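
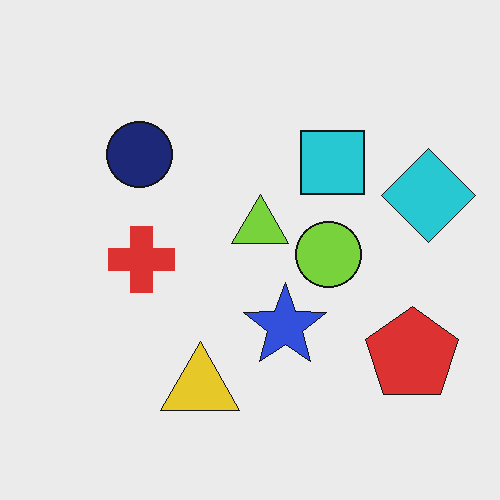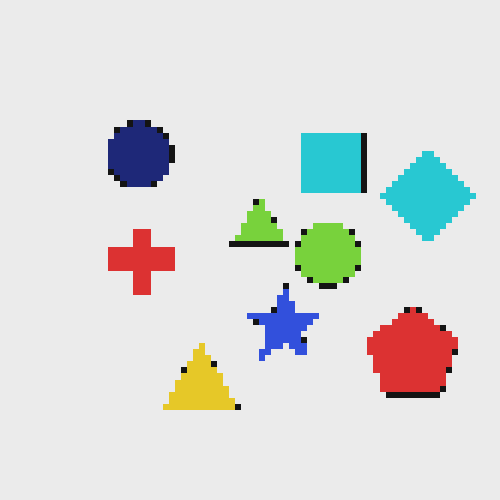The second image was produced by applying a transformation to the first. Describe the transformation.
The image was moderately pixelated.

Shapes are reduced to large square blocks; fine edges and outlines are lost — a downscale-then-upscale (mosaic) effect.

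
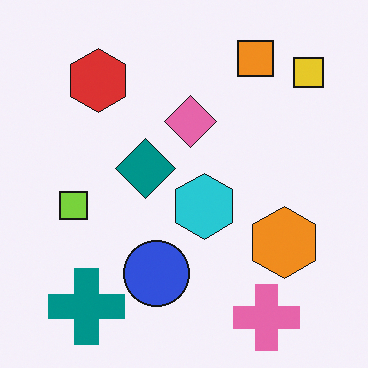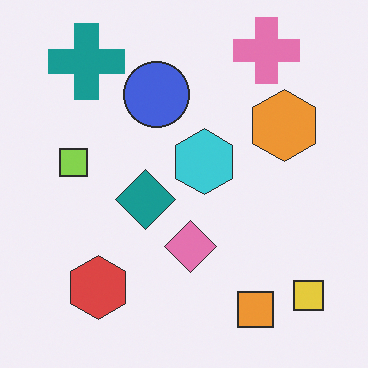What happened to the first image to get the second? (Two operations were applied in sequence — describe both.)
The second image is the first given slightly reduced contrast, then flipped vertically (top ↔ bottom).

Tones are pushed toward mid-grey across the whole image — a global contrast change. The pink cross is in the bottom-right of the first image and the top-right of the second — shapes on opposite sides of the horizontal midline have swapped in a mirror flip.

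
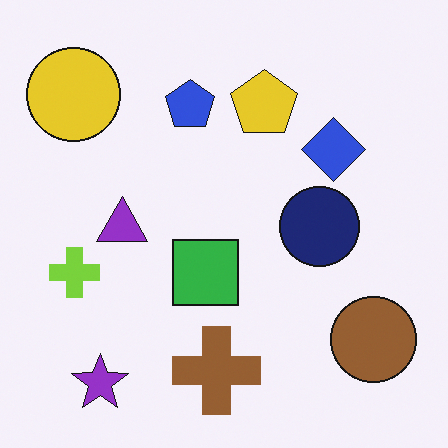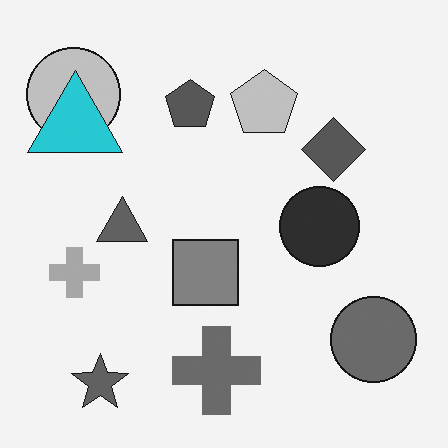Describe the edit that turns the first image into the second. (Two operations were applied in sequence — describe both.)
This is the original image converted to grayscale, then overlaid with an additional cyan triangle.

All color is removed — every shape is now a shade of grey. A cyan triangle appears in the second image that is absent from the first.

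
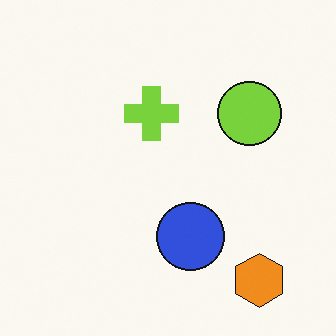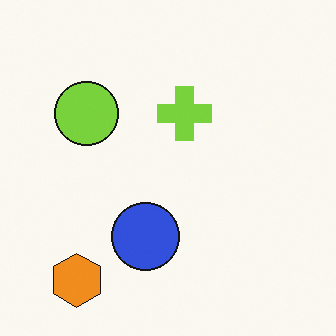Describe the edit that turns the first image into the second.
This is the original image flipped horizontally (left ↔ right).

The orange hexagon is in the bottom-right of the first image and the bottom-left of the second — shapes on opposite sides of the vertical midline have swapped in a mirror flip.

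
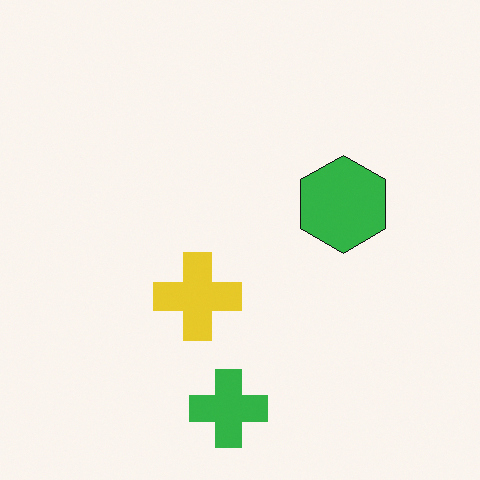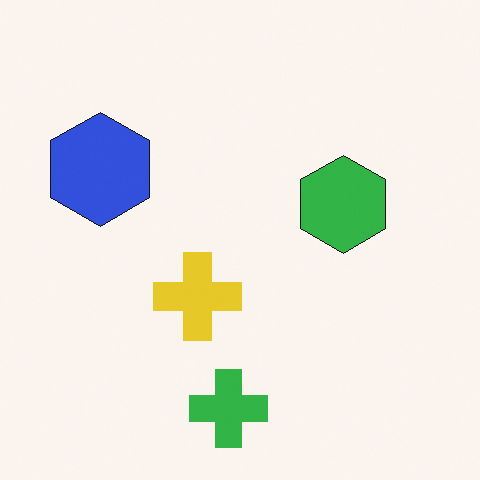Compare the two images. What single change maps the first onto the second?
The second image is the first overlaid with an additional blue hexagon.

A blue hexagon appears in the second image that is absent from the first.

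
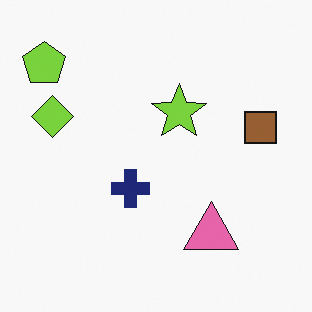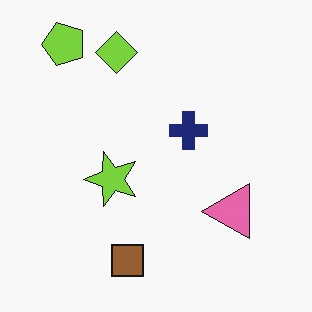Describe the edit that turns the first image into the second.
The image was transposed (reflected across the top-left ↔ bottom-right diagonal).

Shapes have swapped their row and column positions — what was in the top-right is now in the bottom-left — a diagonal reflection.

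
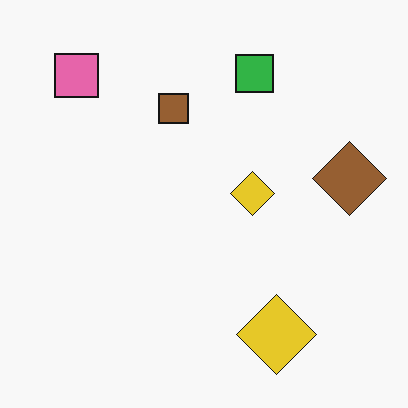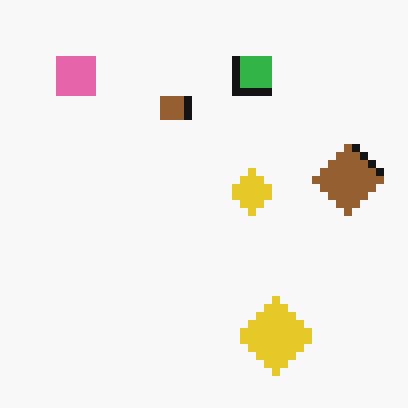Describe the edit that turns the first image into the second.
This is the original image pixelated into visible square blocks.

Shapes are reduced to large square blocks; fine edges and outlines are lost — a downscale-then-upscale (mosaic) effect.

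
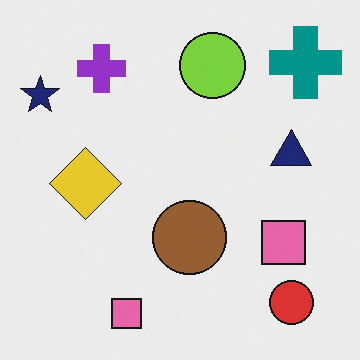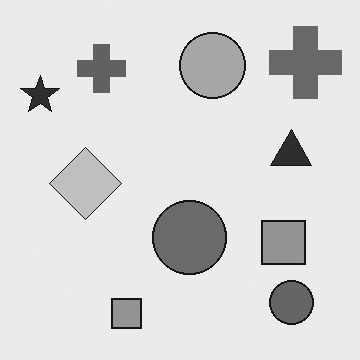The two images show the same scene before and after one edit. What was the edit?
It was converted to grayscale.

All color is removed — every shape is now a shade of grey.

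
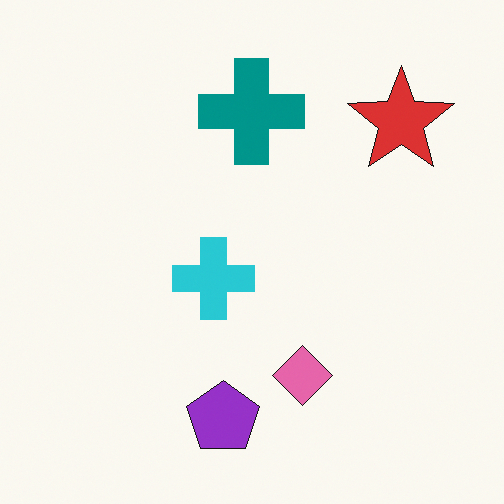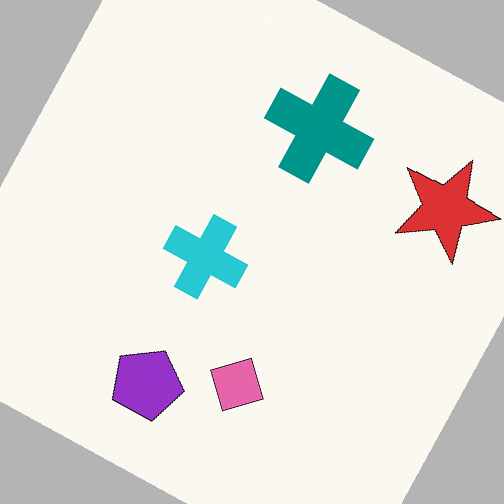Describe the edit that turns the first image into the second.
This is the original image rotated clockwise by a clearly visible amount.

Every shape is tilted by the same angle and the image corners show triangular fill wedges — a whole-image rotation by a non-right angle.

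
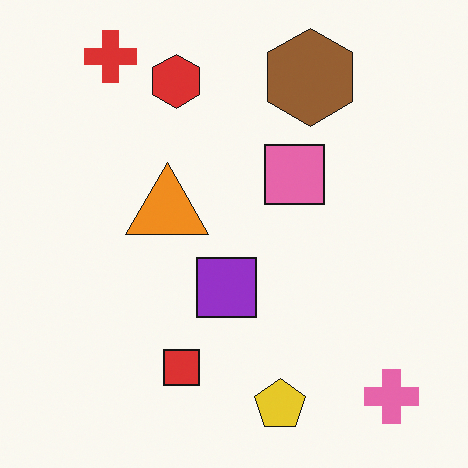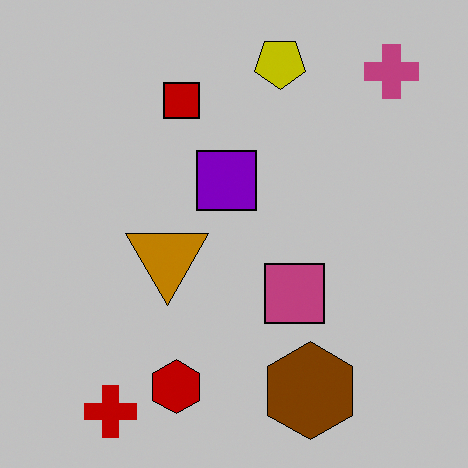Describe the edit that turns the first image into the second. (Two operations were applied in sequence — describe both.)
The second image is the first flipped vertically (top ↔ bottom), then heavily posterized to just a handful of flat colors.

The red cross is in the top-left of the first image and the bottom-left of the second — shapes on opposite sides of the horizontal midline have swapped in a mirror flip. Each flat color has snapped to a coarser quantized level — most visibly, the near-white background has dropped to a flat grey.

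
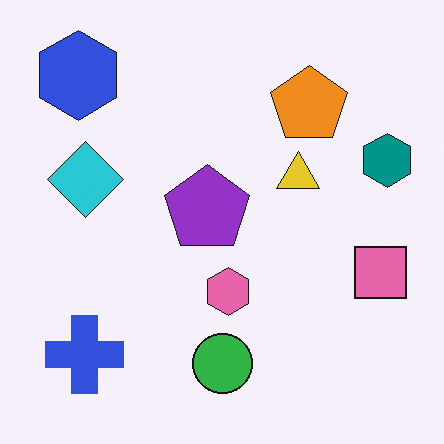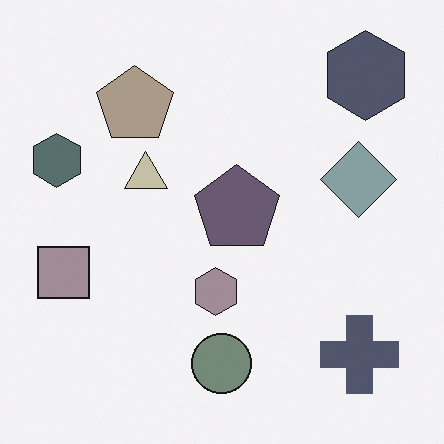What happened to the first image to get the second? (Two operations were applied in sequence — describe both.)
The image was made much more muted (saturation change), then flipped horizontally (left ↔ right).

All colors are more muted and greyish — a global saturation change. The teal hexagon is in the right of the first image and the left of the second — shapes on opposite sides of the vertical midline have swapped in a mirror flip.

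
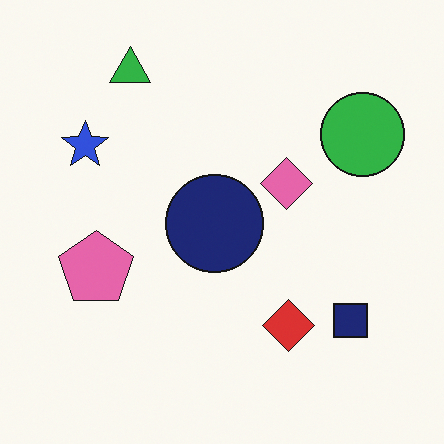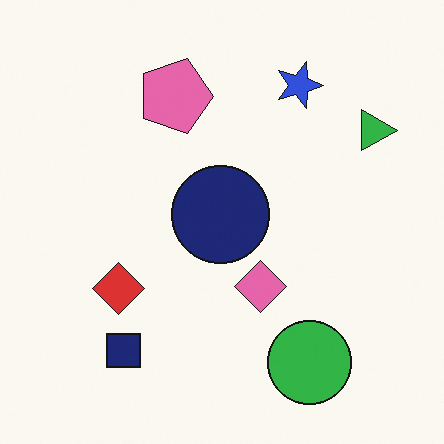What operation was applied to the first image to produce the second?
Rotated 90° clockwise.

The green triangle sits in the top-left of the first image and the top-right of the second — consistent with a whole-image 90° clockwise rotation.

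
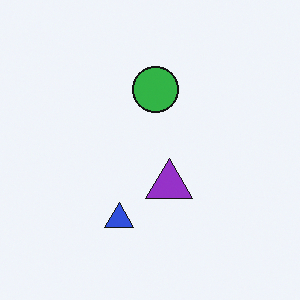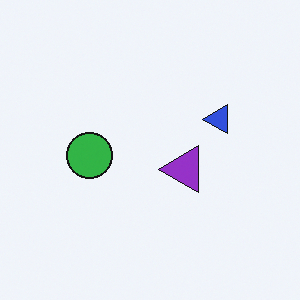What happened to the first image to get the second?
The second image is the first transposed (reflected across the top-left ↔ bottom-right diagonal).

Shapes have swapped their row and column positions — what was in the top-right is now in the bottom-left — a diagonal reflection.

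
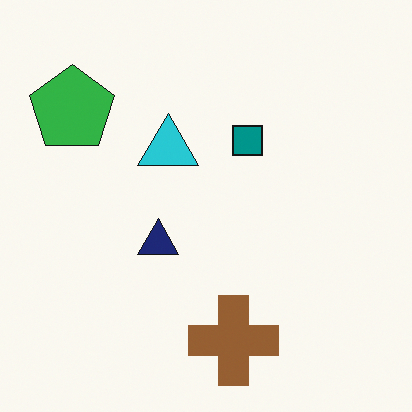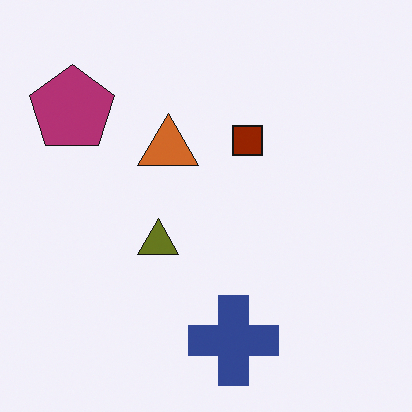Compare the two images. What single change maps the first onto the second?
Hue-shifted by a large amount.

Every shape's color has rotated by the same amount around the hue wheel — a uniform hue shift.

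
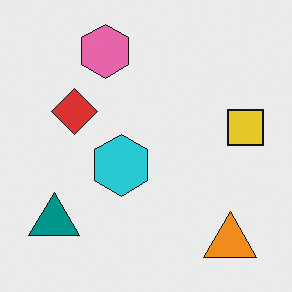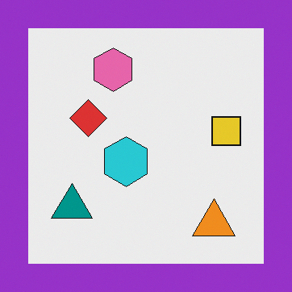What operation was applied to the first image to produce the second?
Framed with a purple border.

A solid purple frame runs around the edge of the second image, with the content slightly shrunk inside it.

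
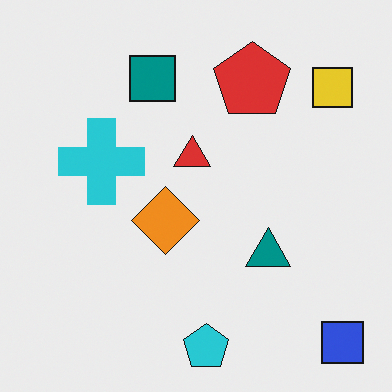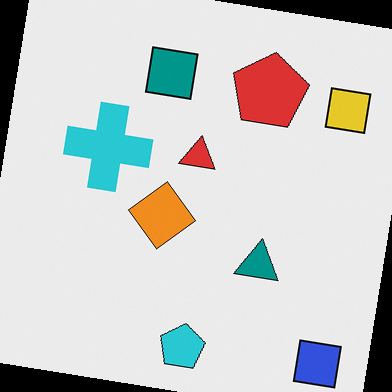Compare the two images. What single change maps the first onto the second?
The transformation is: rotated clockwise by a few degrees.

Every shape is tilted by the same angle and the image corners show triangular fill wedges — a whole-image rotation by a non-right angle.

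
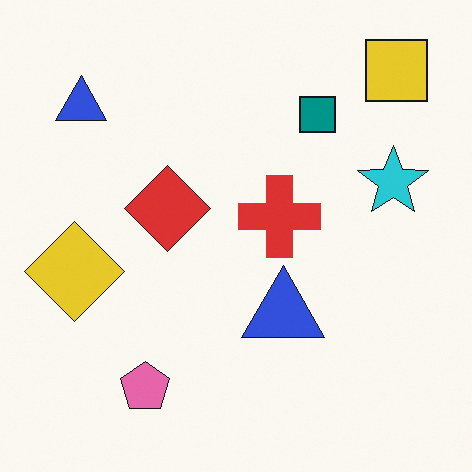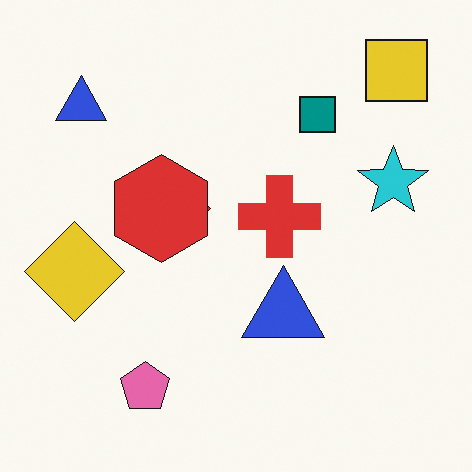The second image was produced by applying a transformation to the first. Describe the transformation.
It was overlaid with an additional red hexagon.

A red hexagon appears in the second image that is absent from the first.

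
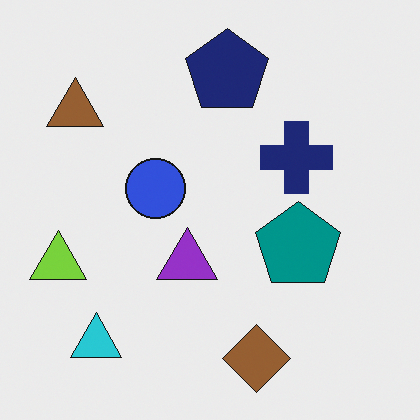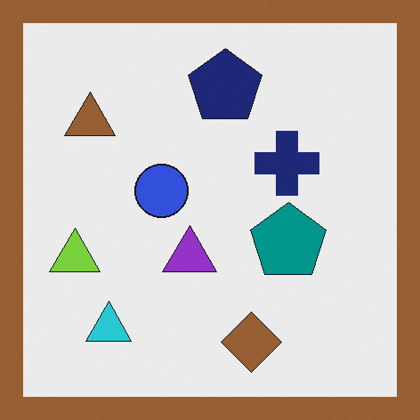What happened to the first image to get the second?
It was framed with a brown border.

A solid brown frame runs around the edge of the second image, with the content slightly shrunk inside it.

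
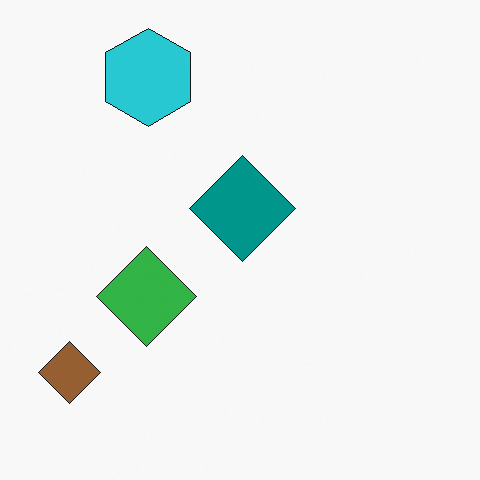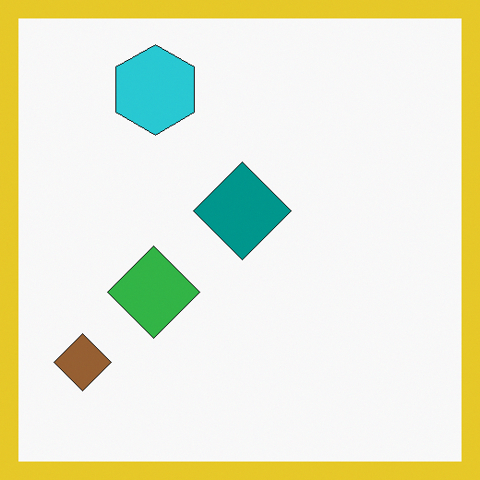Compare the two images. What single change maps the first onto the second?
The second image is the first framed with a yellow border.

A solid yellow frame runs around the edge of the second image, with the content slightly shrunk inside it.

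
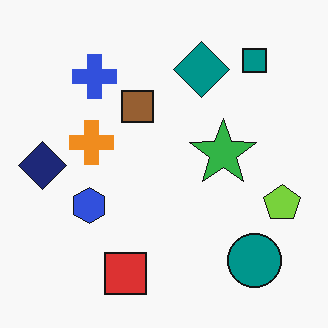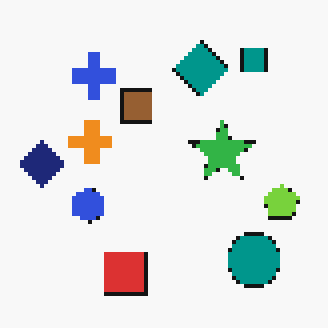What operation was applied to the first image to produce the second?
The image was lightly pixelated (a mild mosaic effect).

Shapes are reduced to large square blocks; fine edges and outlines are lost — a downscale-then-upscale (mosaic) effect.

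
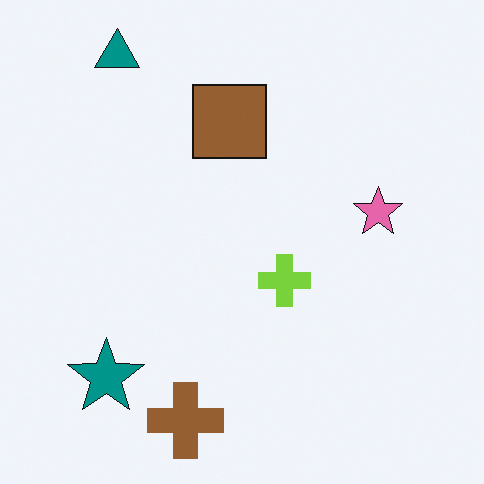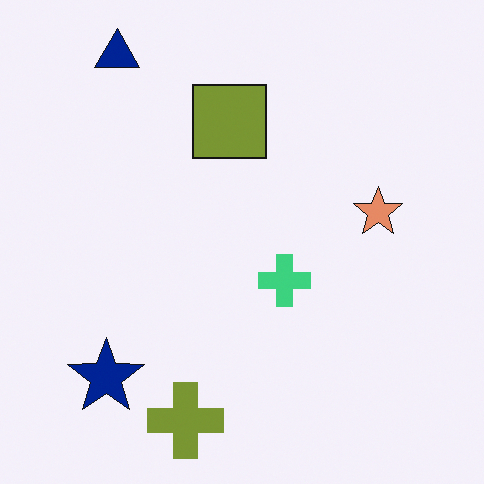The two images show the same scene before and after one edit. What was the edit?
The second image is the first hue-shifted slightly.

Every shape's color has rotated by the same amount around the hue wheel — a uniform hue shift.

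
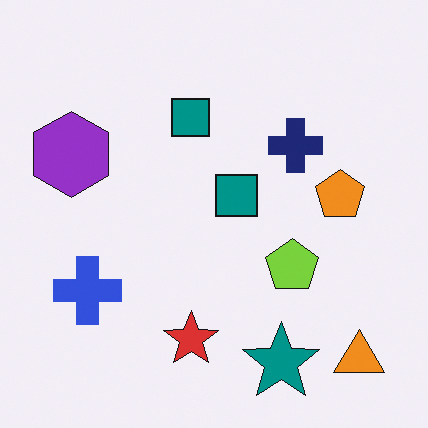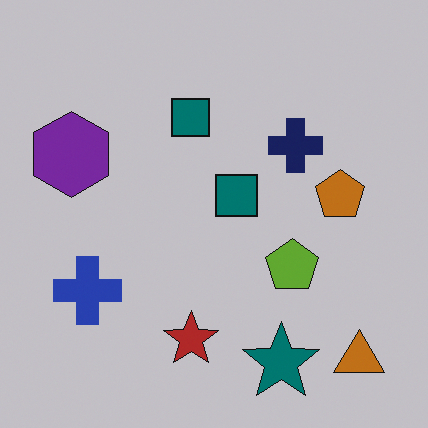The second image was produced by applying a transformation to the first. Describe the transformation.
Slightly darkened.

Every pixel — background and shapes alike — is uniformly darkened.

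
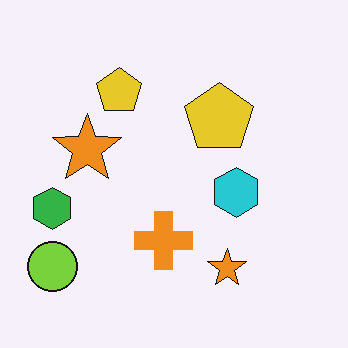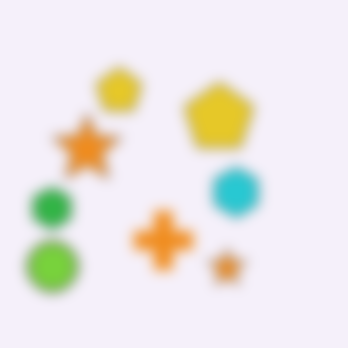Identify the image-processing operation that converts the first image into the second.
This is the original image heavily blurred.

Shape edges and outlines are uniformly softened across the whole image.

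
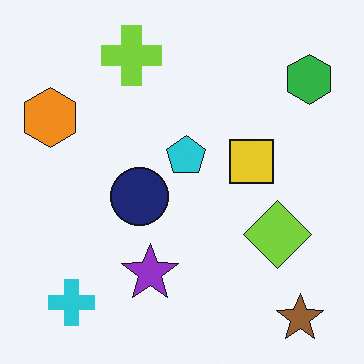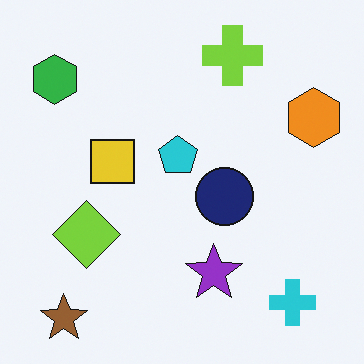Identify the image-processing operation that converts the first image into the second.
It was flipped horizontally (left ↔ right).

The orange hexagon is in the top-left of the first image and the top-right of the second — shapes on opposite sides of the vertical midline have swapped in a mirror flip.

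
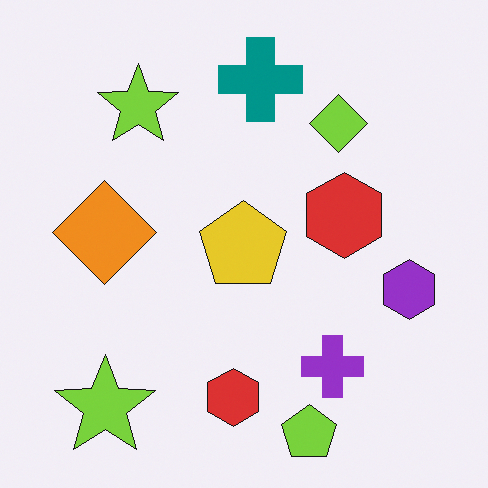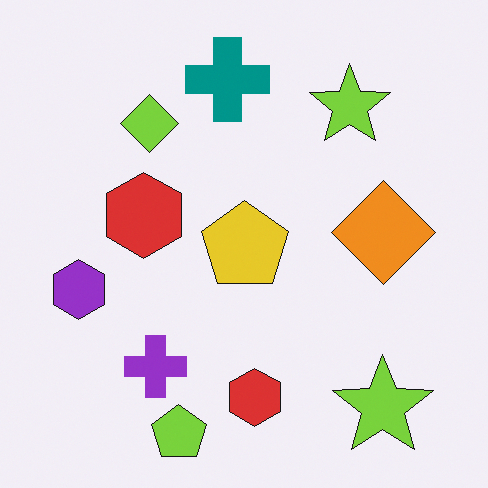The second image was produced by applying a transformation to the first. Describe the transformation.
This is the original image flipped horizontally (left ↔ right).

The purple hexagon is in the right of the first image and the left of the second — shapes on opposite sides of the vertical midline have swapped in a mirror flip.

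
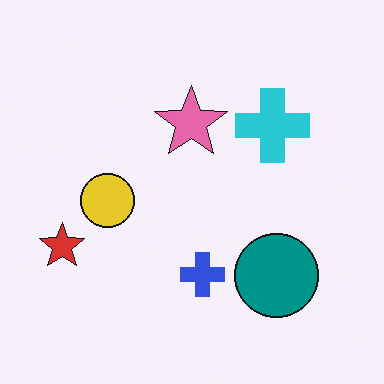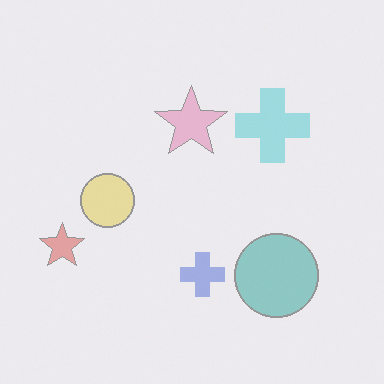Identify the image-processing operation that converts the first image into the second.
The transformation is: given much lower contrast.

Tones are pushed toward mid-grey across the whole image — a global contrast change.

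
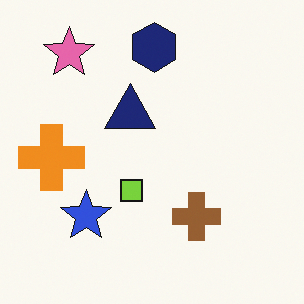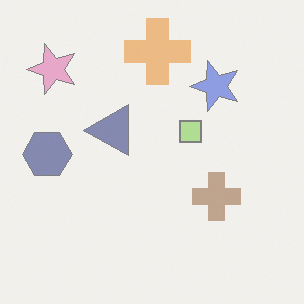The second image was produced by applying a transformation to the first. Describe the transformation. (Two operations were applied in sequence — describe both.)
The image was given much lower contrast, then transposed (reflected across the top-left ↔ bottom-right diagonal).

Tones are pushed toward mid-grey across the whole image — a global contrast change. Shapes have swapped their row and column positions — what was in the top-right is now in the bottom-left — a diagonal reflection.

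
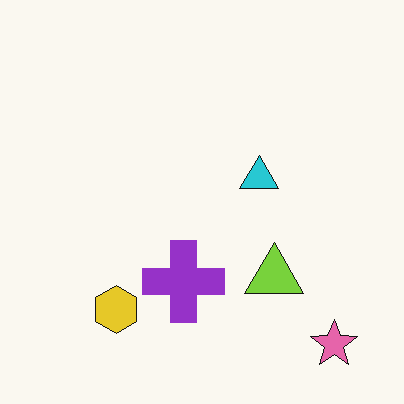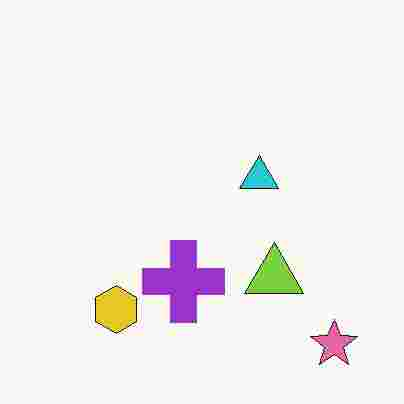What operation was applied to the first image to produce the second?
The second image is the first heavily JPEG-compressed with obvious blocking artifacts.

Blocky 8×8 compression artifacts appear around shape edges and the flat background shows ringing — characteristic JPEG degradation.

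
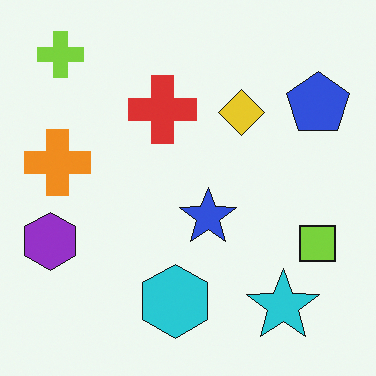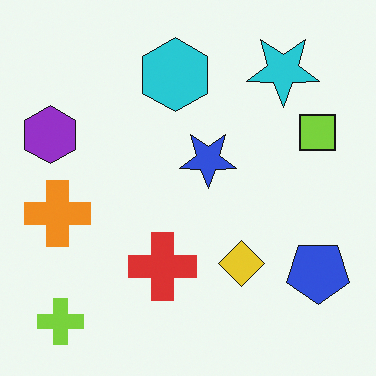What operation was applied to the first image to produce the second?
This is the original image flipped vertically (top ↔ bottom).

The lime cross is in the top-left of the first image and the bottom-left of the second — shapes on opposite sides of the horizontal midline have swapped in a mirror flip.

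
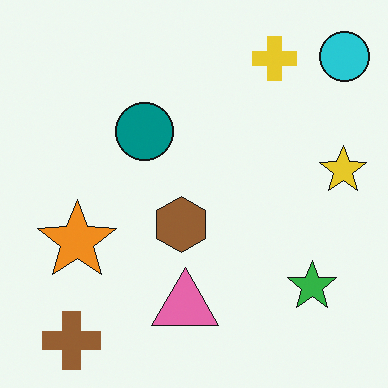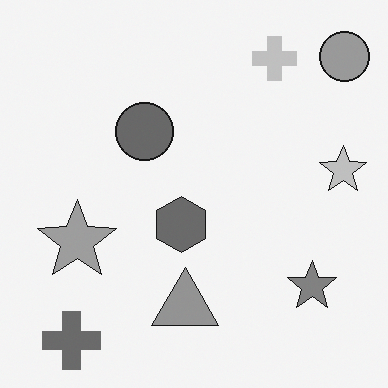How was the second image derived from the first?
This is the original image converted to grayscale.

All color is removed — every shape is now a shade of grey.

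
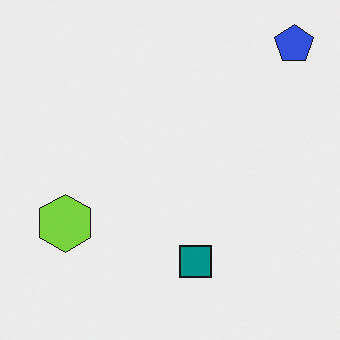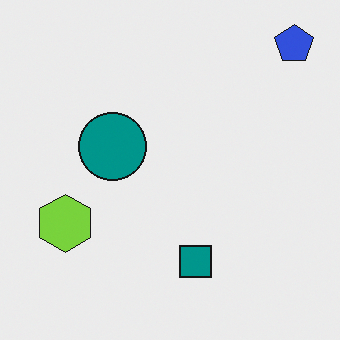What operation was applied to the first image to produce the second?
The image was overlaid with an additional teal circle.

A teal circle appears in the second image that is absent from the first.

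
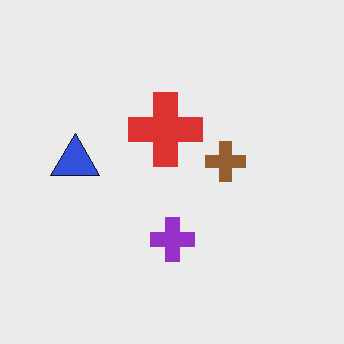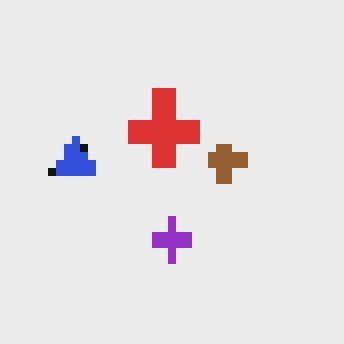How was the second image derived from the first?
The image was moderately pixelated.

Shapes are reduced to large square blocks; fine edges and outlines are lost — a downscale-then-upscale (mosaic) effect.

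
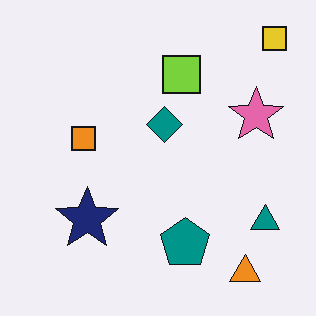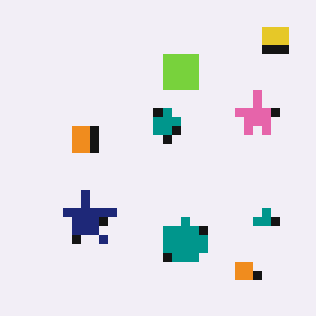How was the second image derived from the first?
It was coarsely pixelated.

Shapes are reduced to large square blocks; fine edges and outlines are lost — a downscale-then-upscale (mosaic) effect.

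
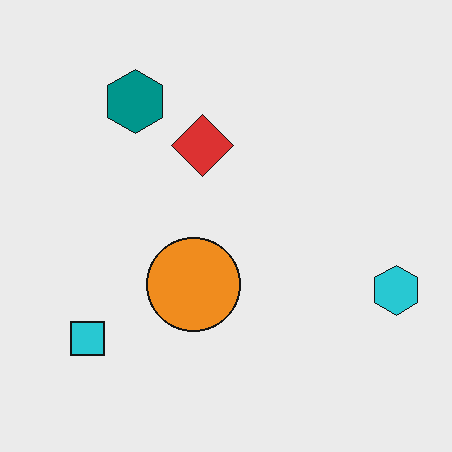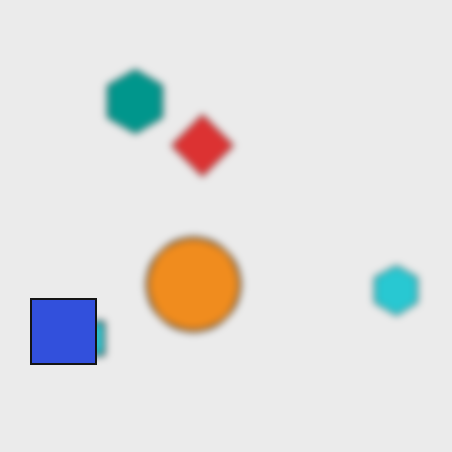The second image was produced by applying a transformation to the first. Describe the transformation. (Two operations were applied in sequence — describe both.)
It was moderately blurred, then overlaid with an additional blue square.

Shape edges and outlines are uniformly softened across the whole image. A blue square appears in the second image that is absent from the first.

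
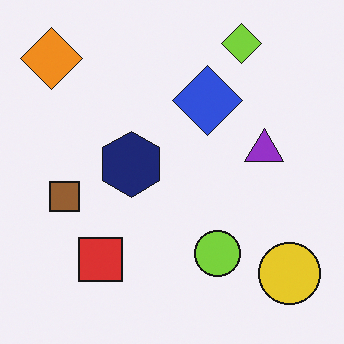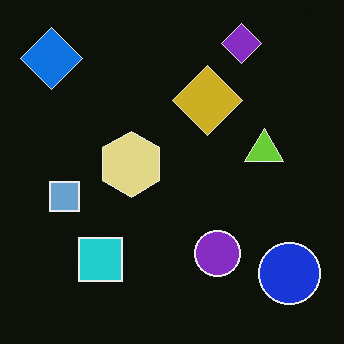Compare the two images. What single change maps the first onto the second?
The transformation is: color-inverted (negative).

The light background has become dark and every shape's color is its complement — a photographic negative.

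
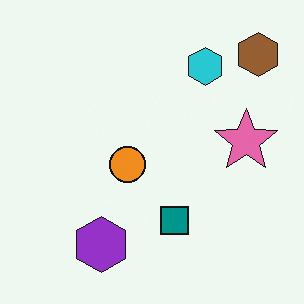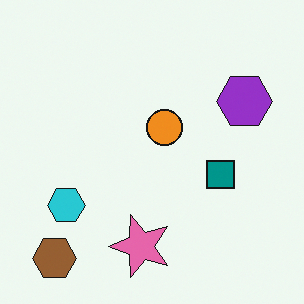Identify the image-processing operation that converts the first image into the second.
This is the original image transposed (reflected across the top-left ↔ bottom-right diagonal).

Shapes have swapped their row and column positions — what was in the top-right is now in the bottom-left — a diagonal reflection.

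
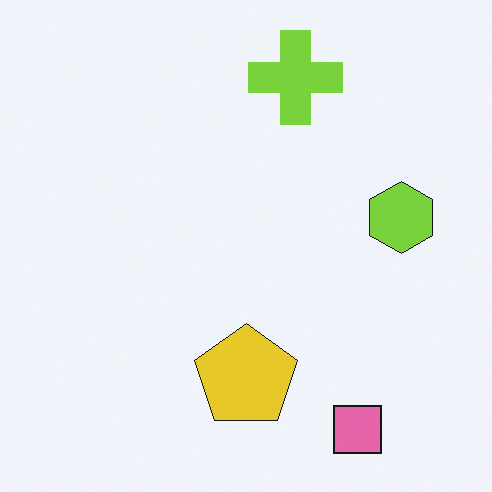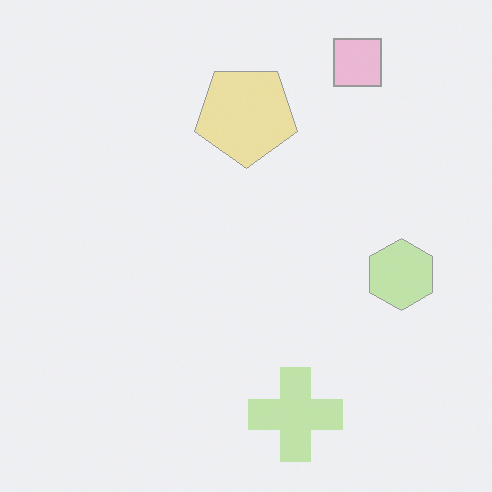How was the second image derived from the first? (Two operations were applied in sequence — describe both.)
The second image is the first flipped vertically (top ↔ bottom), then given much lower contrast.

The pink square is in the bottom-right of the first image and the top-right of the second — shapes on opposite sides of the horizontal midline have swapped in a mirror flip. Tones are pushed toward mid-grey across the whole image — a global contrast change.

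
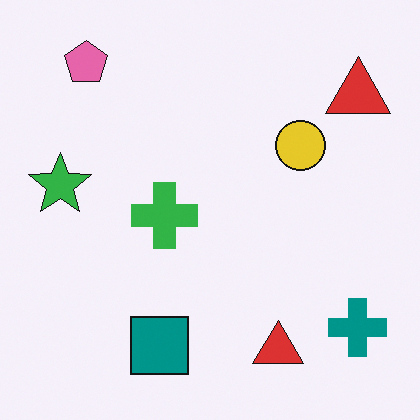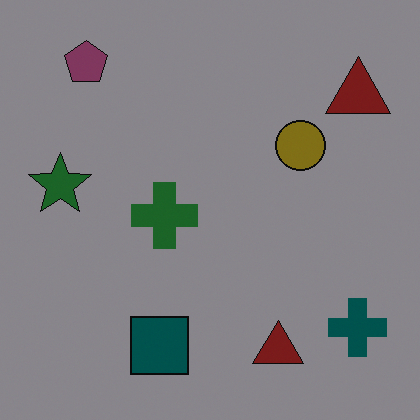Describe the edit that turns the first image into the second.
The transformation is: darkened a lot.

Every pixel — background and shapes alike — is uniformly darkened.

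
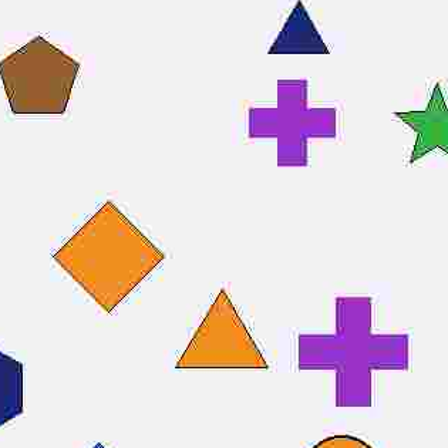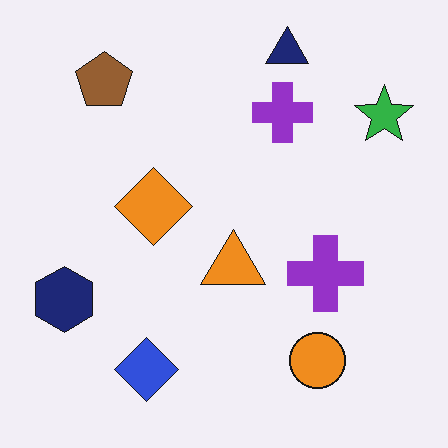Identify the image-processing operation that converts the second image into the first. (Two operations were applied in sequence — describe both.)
The transformation is: degraded with heavy JPEG compression, then cropped slightly and scaled back up.

Blocky 8×8 compression artifacts appear around shape edges and the flat background shows ringing — characteristic JPEG degradation. The visible shapes are larger and the field of view is narrower; shapes near the original edges may be partly or wholly outside the frame — a crop-and-rescale.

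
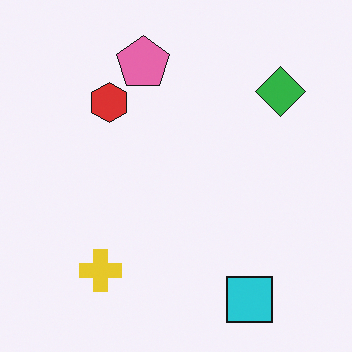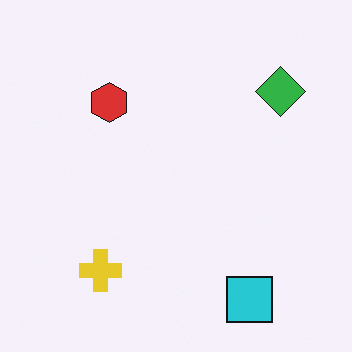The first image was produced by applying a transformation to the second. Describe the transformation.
The transformation is: overlaid with an additional pink pentagon.

A pink pentagon appears in the first image that is absent from the second.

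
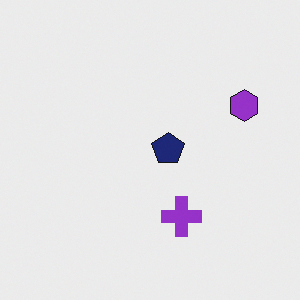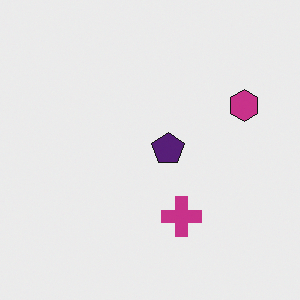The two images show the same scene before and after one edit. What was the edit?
The transformation is: hue-shifted slightly.

Every shape's color has rotated by the same amount around the hue wheel — a uniform hue shift.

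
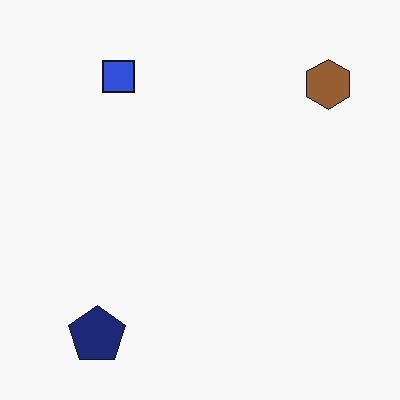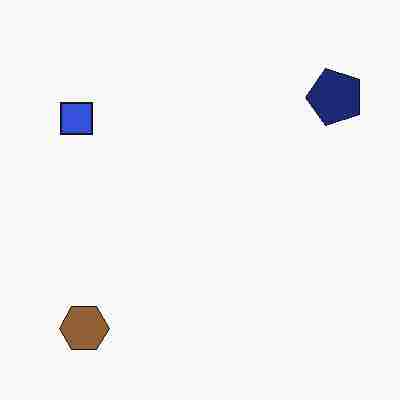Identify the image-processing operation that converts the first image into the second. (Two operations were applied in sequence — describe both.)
The second image is the first heavily JPEG-compressed with obvious blocking artifacts, then transposed (reflected across the top-left ↔ bottom-right diagonal).

Blocky 8×8 compression artifacts appear around shape edges and the flat background shows ringing — characteristic JPEG degradation. Shapes have swapped their row and column positions — what was in the top-right is now in the bottom-left — a diagonal reflection.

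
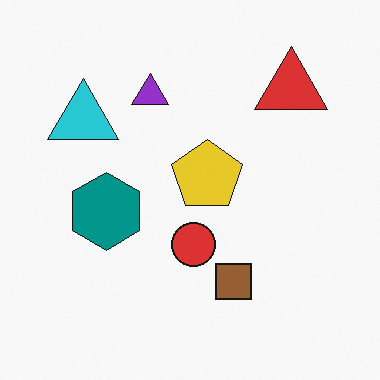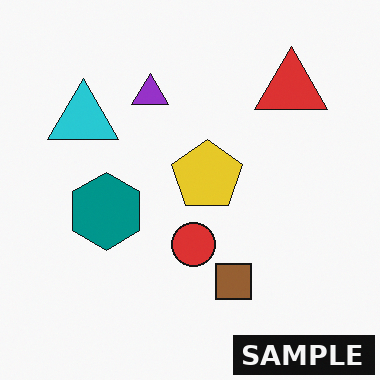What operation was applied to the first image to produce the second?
The transformation is: watermarked with the text "SAMPLE" in the lower-right corner.

A dark label reading "SAMPLE" appears in the lower-right corner.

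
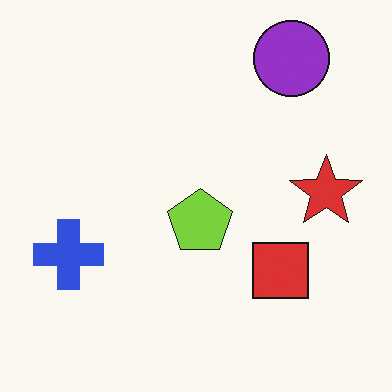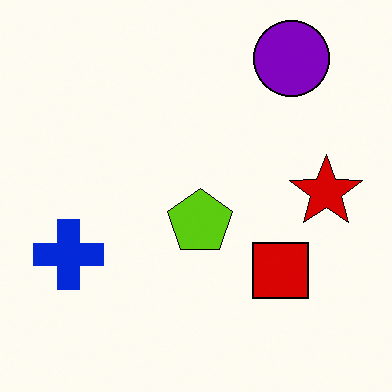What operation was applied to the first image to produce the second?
Given slightly increased contrast.

Tones are pushed away from mid-grey across the whole image — a global contrast change.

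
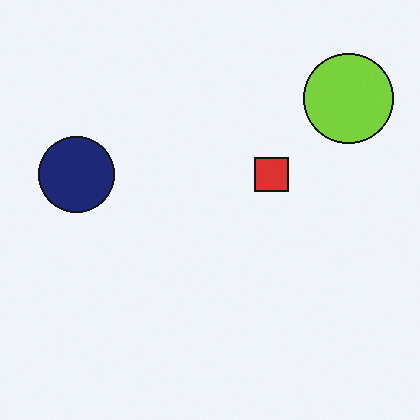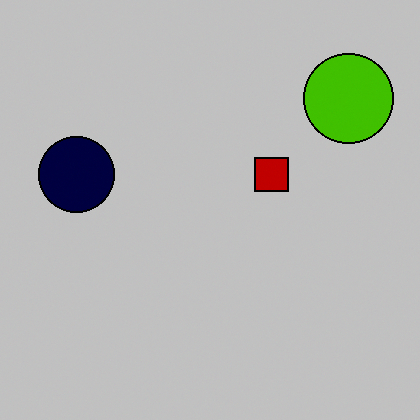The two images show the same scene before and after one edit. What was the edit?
Aggressively posterized.

Each flat color has snapped to a coarser quantized level — most visibly, the near-white background has dropped to a flat grey.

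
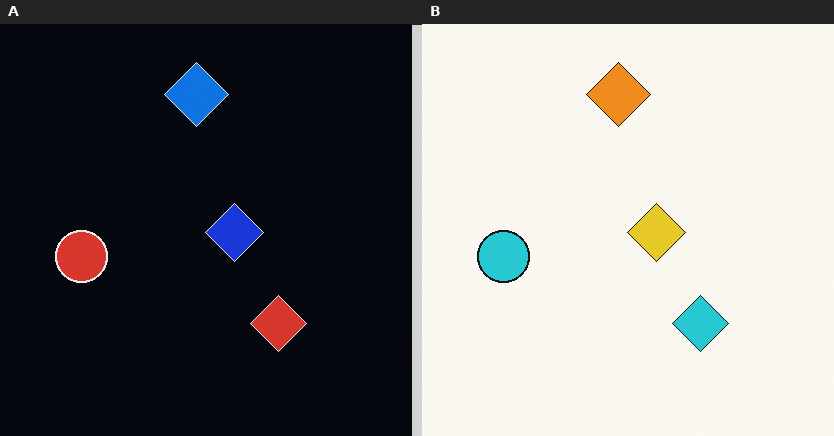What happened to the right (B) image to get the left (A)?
The transformation is: color-inverted (negative).

The light background has become dark and every shape's color is its complement — a photographic negative.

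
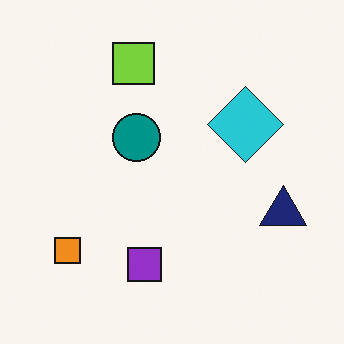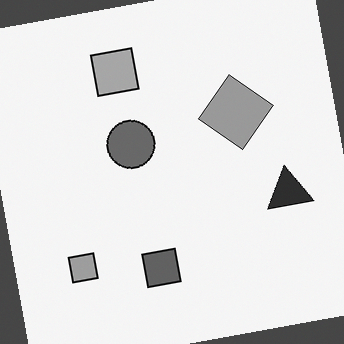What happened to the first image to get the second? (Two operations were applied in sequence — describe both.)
Converted to grayscale, then rotated counter-clockwise by a few degrees.

All color is removed — every shape is now a shade of grey. Every shape is tilted by the same angle and the image corners show triangular fill wedges — a whole-image rotation by a non-right angle.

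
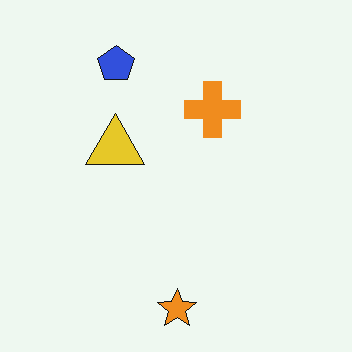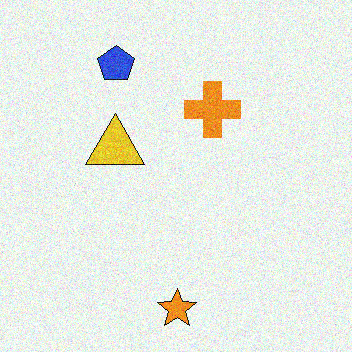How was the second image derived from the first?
The image was degraded with visible gaussian noise.

Random speckle covers the whole image, including the flat background.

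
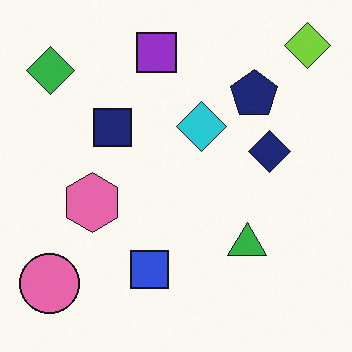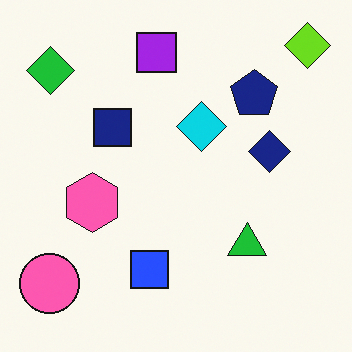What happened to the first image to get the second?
It was slightly oversaturated.

All colors are more vivid — a global saturation change.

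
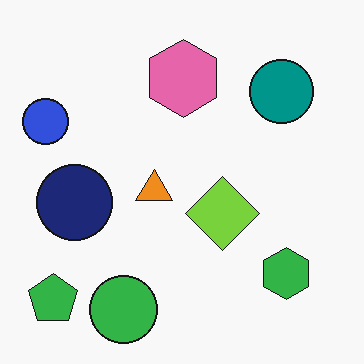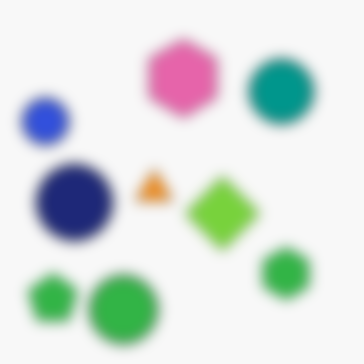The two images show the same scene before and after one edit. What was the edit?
The transformation is: strongly gaussian-blurred.

Shape edges and outlines are uniformly softened across the whole image.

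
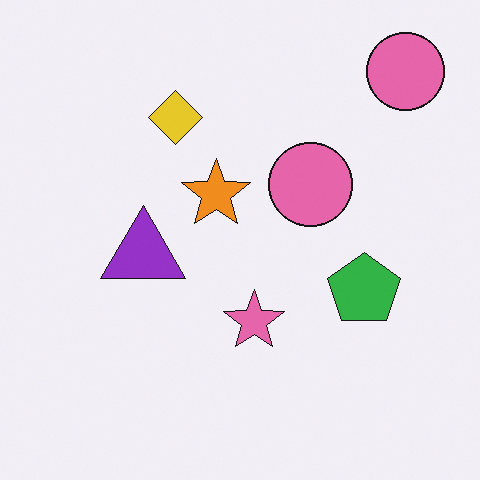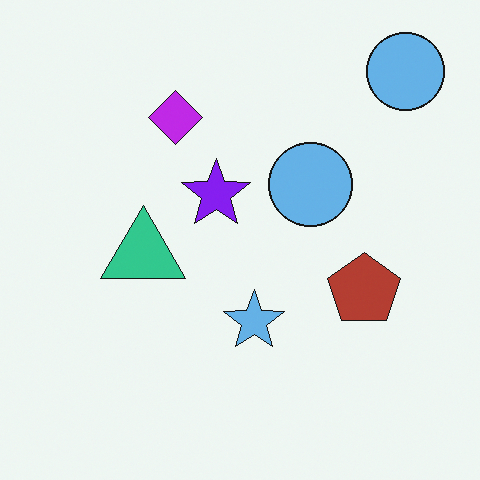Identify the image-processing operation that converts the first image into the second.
Hue-shifted through roughly half the color wheel.

Every shape's color has rotated by the same amount around the hue wheel — a uniform hue shift.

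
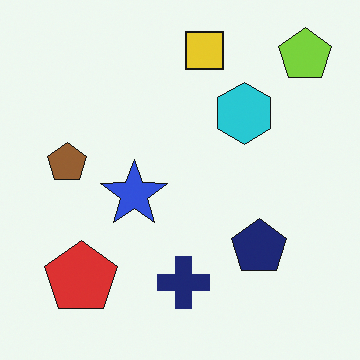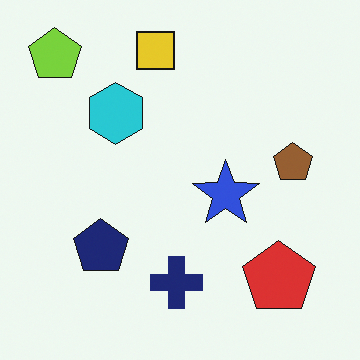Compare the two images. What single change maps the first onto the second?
Flipped horizontally (left ↔ right).

The lime pentagon is in the top-right of the first image and the top-left of the second — shapes on opposite sides of the vertical midline have swapped in a mirror flip.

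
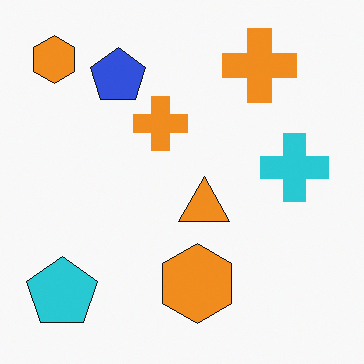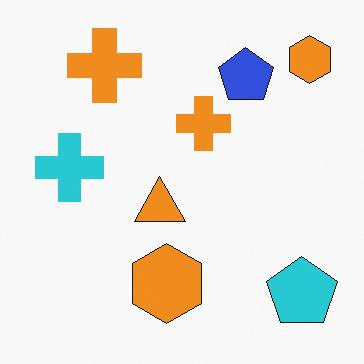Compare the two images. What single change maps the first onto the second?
Flipped horizontally (left ↔ right).

The cyan pentagon is in the bottom-left of the first image and the bottom-right of the second — shapes on opposite sides of the vertical midline have swapped in a mirror flip.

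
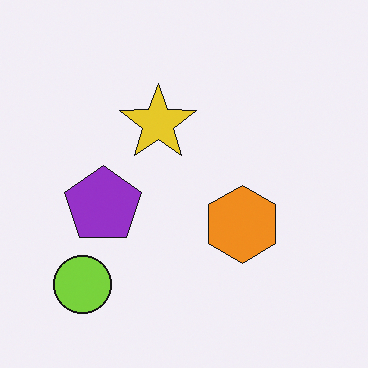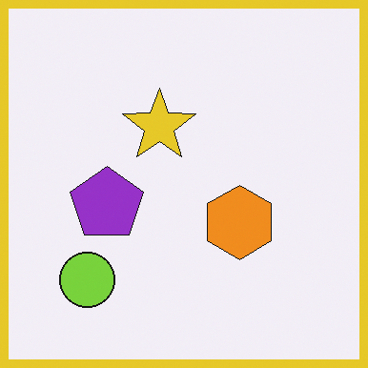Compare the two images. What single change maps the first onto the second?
The transformation is: framed with a yellow border.

A solid yellow frame runs around the edge of the second image, with the content slightly shrunk inside it.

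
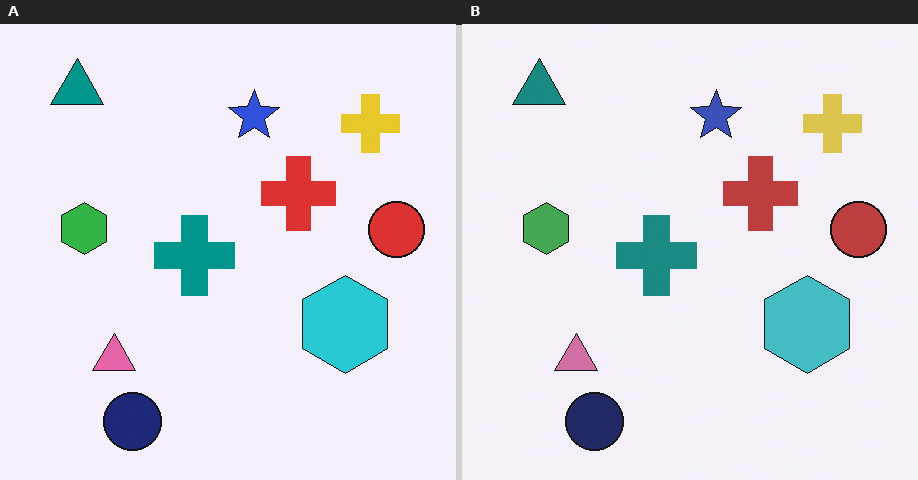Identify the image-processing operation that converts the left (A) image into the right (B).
Slightly desaturated.

All colors are more muted and greyish — a global saturation change.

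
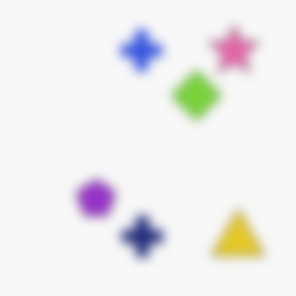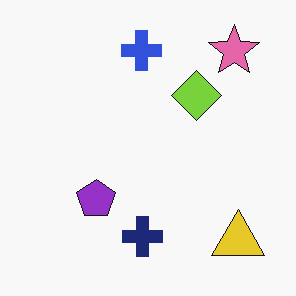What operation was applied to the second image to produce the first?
This is the original image heavily blurred.

Shape edges and outlines are uniformly softened across the whole image.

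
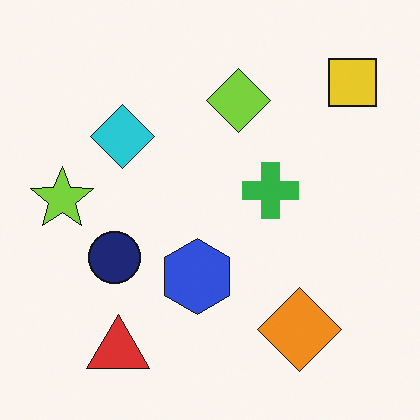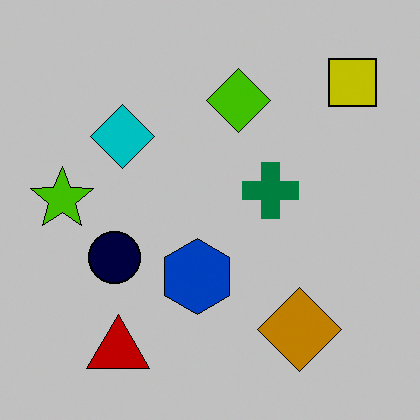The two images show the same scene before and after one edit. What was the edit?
The transformation is: heavily posterized to just a handful of flat colors.

Each flat color has snapped to a coarser quantized level — most visibly, the near-white background has dropped to a flat grey.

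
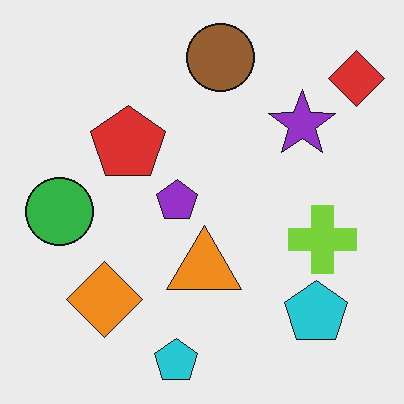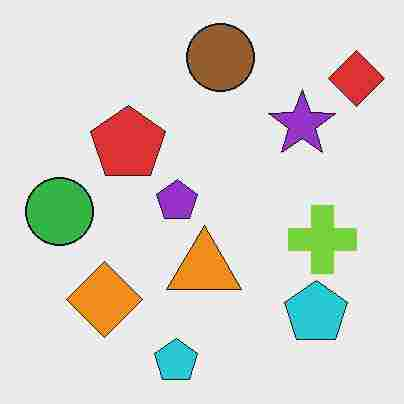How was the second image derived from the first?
The transformation is: degraded with heavy JPEG compression.

Blocky 8×8 compression artifacts appear around shape edges and the flat background shows ringing — characteristic JPEG degradation.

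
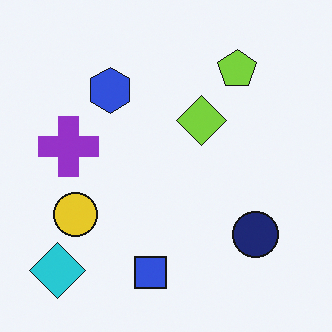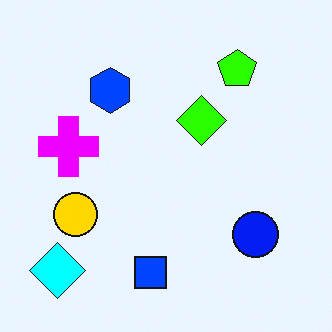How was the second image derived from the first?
The image was made much more vivid (saturation change).

All colors are more vivid — a global saturation change.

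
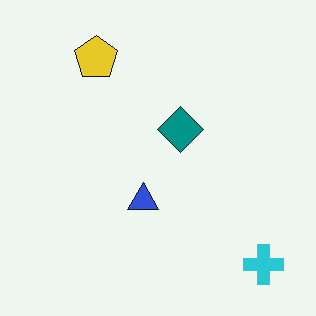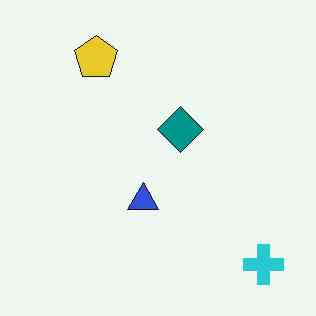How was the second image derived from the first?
It was JPEG-compressed with visible artifacts.

Blocky 8×8 compression artifacts appear around shape edges and the flat background shows ringing — characteristic JPEG degradation.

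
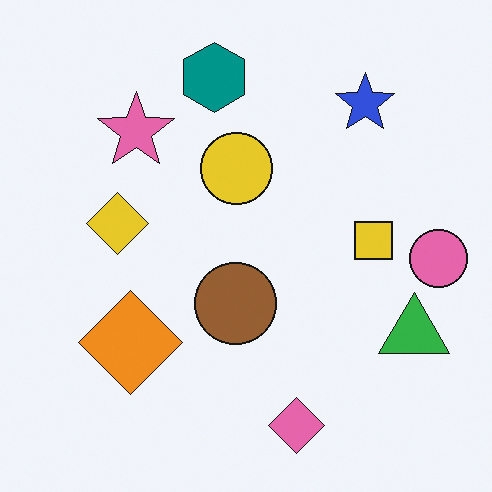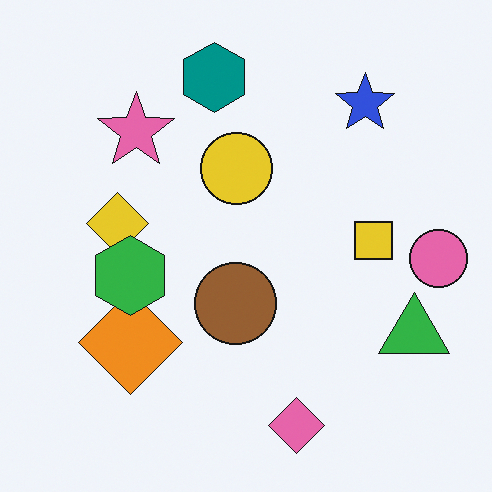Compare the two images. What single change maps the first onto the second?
The transformation is: overlaid with an additional green hexagon.

A green hexagon appears in the second image that is absent from the first.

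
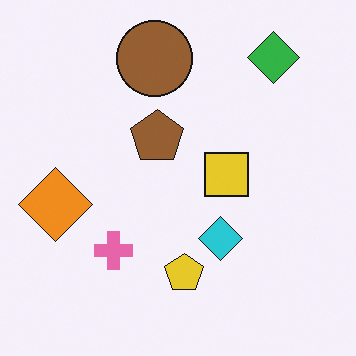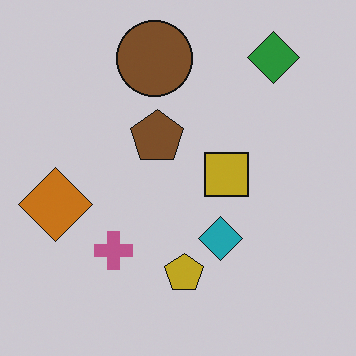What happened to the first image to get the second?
It was slightly darkened.

Every pixel — background and shapes alike — is uniformly darkened.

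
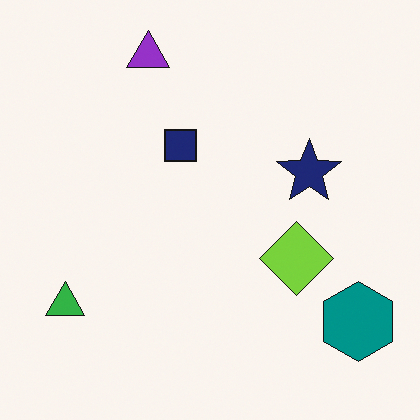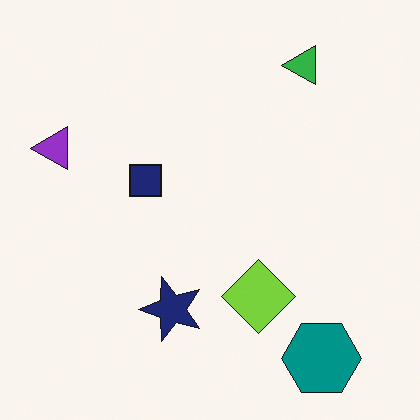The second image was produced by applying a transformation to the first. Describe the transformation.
The second image is the first transposed (reflected across the top-left ↔ bottom-right diagonal).

Shapes have swapped their row and column positions — what was in the top-right is now in the bottom-left — a diagonal reflection.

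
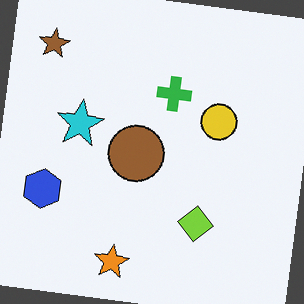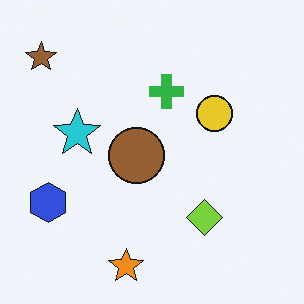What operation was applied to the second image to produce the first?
The image was rotated clockwise by a few degrees.

Every shape is tilted by the same angle and the image corners show triangular fill wedges — a whole-image rotation by a non-right angle.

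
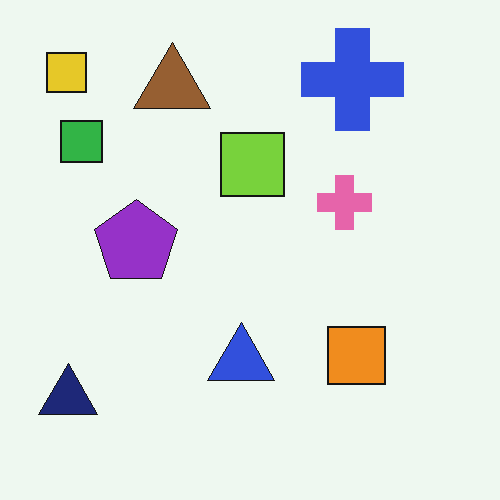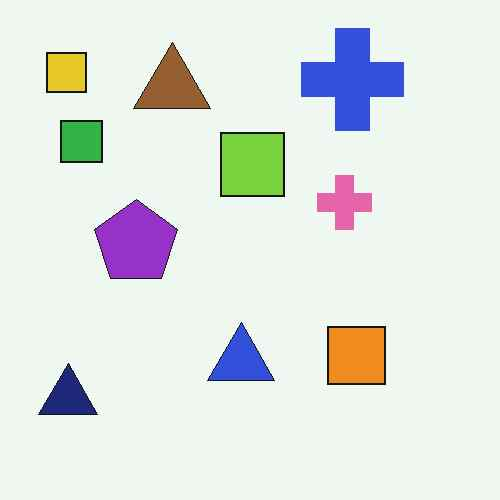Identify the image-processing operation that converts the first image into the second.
The second image is the first given moderate JPEG compression.

Blocky 8×8 compression artifacts appear around shape edges and the flat background shows ringing — characteristic JPEG degradation.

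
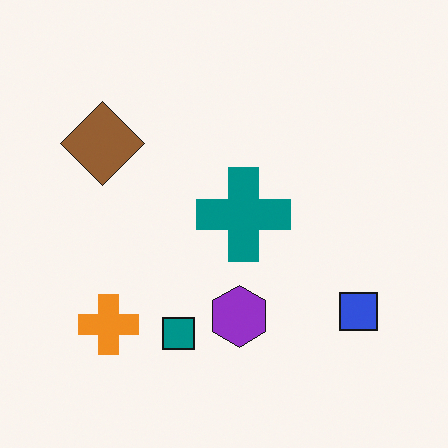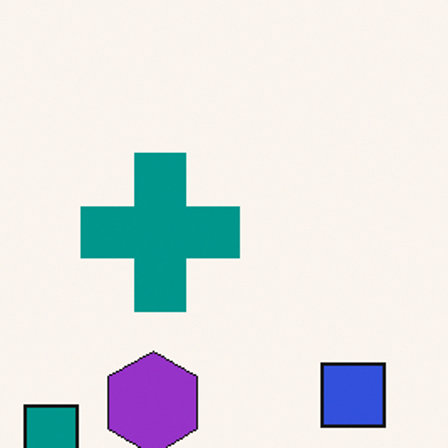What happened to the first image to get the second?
The second image is the first cropped tightly and scaled back up.

The visible shapes are larger and the field of view is narrower; shapes near the original edges may be partly or wholly outside the frame — a crop-and-rescale.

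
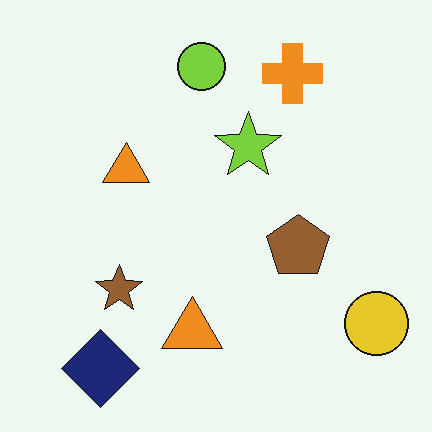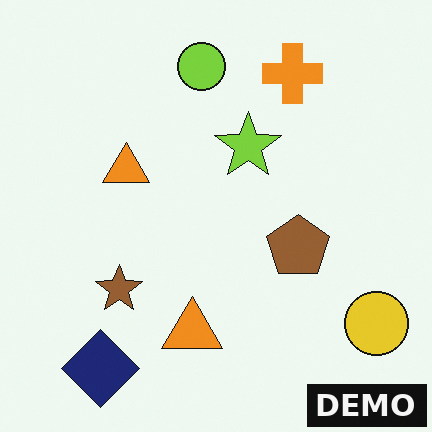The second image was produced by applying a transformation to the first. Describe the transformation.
The transformation is: watermarked with the text "DEMO" in the lower-right corner.

A dark label reading "DEMO" appears in the lower-right corner.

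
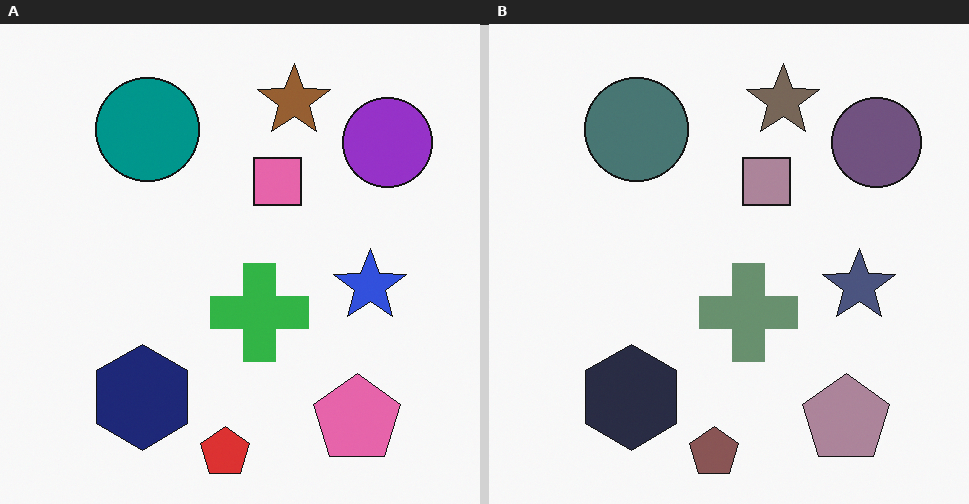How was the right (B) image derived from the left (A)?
The right (B) image is the left (A) heavily desaturated.

All colors are more muted and greyish — a global saturation change.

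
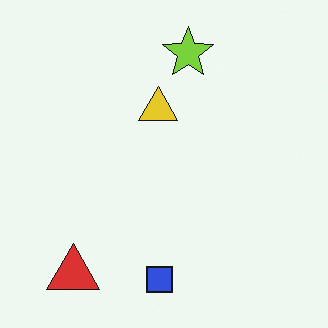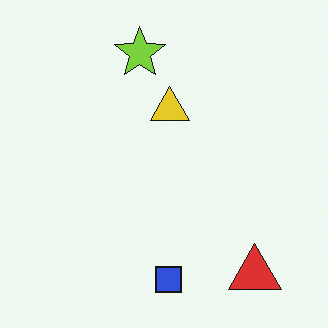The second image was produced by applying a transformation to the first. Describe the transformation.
Flipped horizontally (left ↔ right).

The red triangle is in the bottom-left of the first image and the bottom-right of the second — shapes on opposite sides of the vertical midline have swapped in a mirror flip.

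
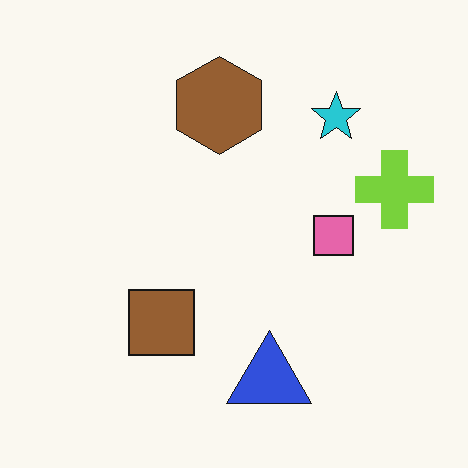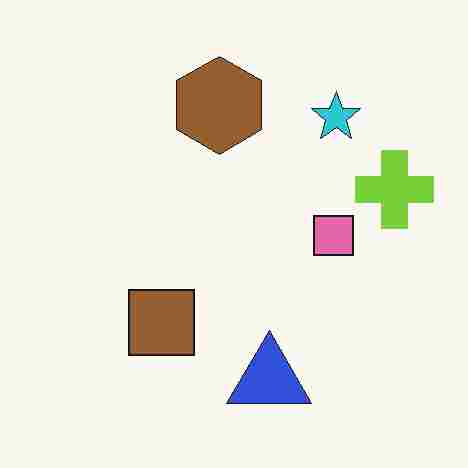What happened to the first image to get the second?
This is the original image heavily JPEG-compressed with obvious blocking artifacts.

Blocky 8×8 compression artifacts appear around shape edges and the flat background shows ringing — characteristic JPEG degradation.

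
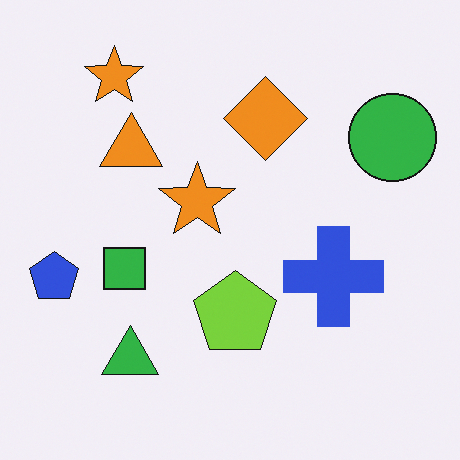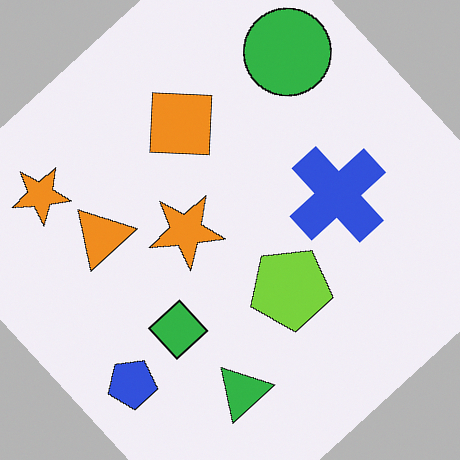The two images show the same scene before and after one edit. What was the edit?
The image was rotated counter-clockwise by a large amount — several tens of degrees.

Every shape is tilted by the same angle and the image corners show triangular fill wedges — a whole-image rotation by a non-right angle.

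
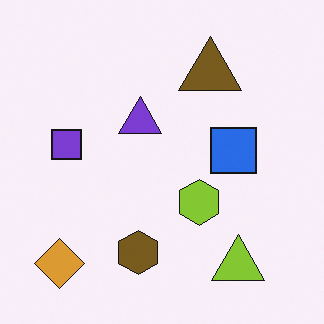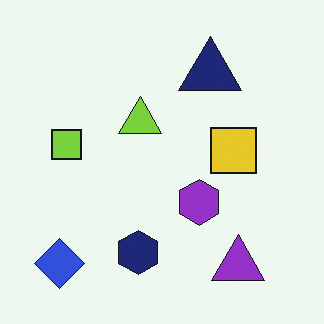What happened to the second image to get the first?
The transformation is: hue-shifted by a large amount.

Every shape's color has rotated by the same amount around the hue wheel — a uniform hue shift.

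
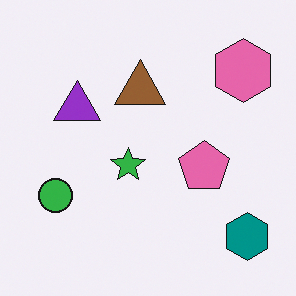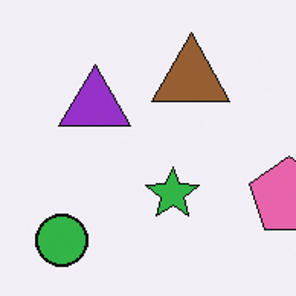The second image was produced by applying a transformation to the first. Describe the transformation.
It was cropped slightly and scaled back up.

The visible shapes are larger and the field of view is narrower; shapes near the original edges may be partly or wholly outside the frame — a crop-and-rescale.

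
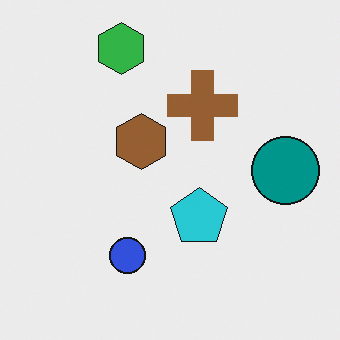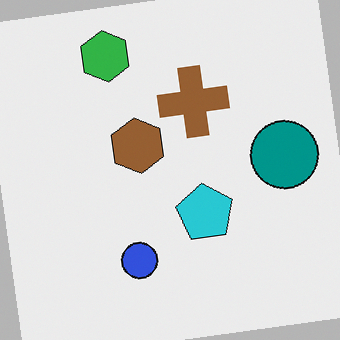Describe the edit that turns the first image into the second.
This is the original image rotated counter-clockwise by a small amount.

Every shape is tilted by the same angle and the image corners show triangular fill wedges — a whole-image rotation by a non-right angle.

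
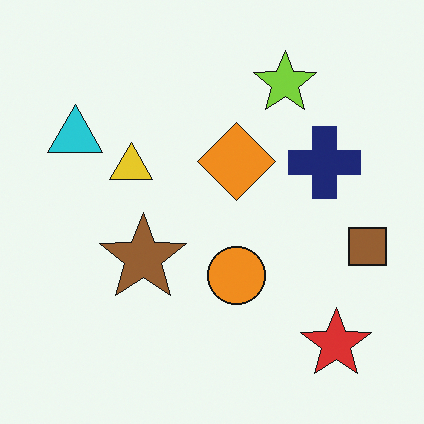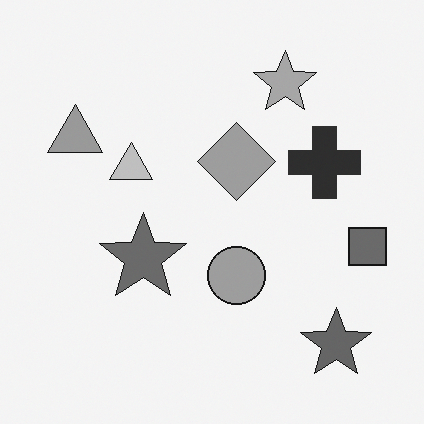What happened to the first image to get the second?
The transformation is: converted to grayscale.

All color is removed — every shape is now a shade of grey.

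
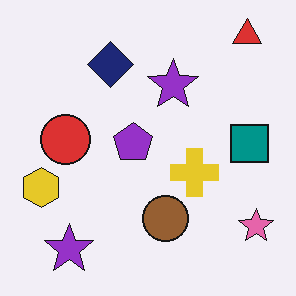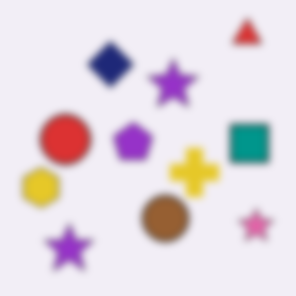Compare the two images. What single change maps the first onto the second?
This is the original image moderately blurred.

Shape edges and outlines are uniformly softened across the whole image.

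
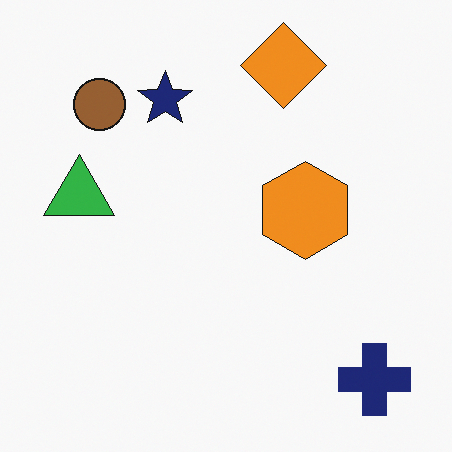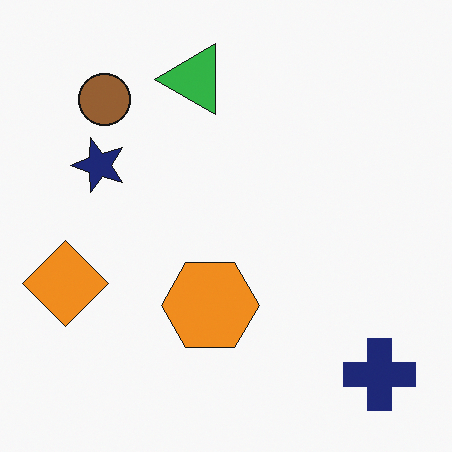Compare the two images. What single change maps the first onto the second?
It was transposed (reflected across the top-left ↔ bottom-right diagonal).

Shapes have swapped their row and column positions — what was in the top-right is now in the bottom-left — a diagonal reflection.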